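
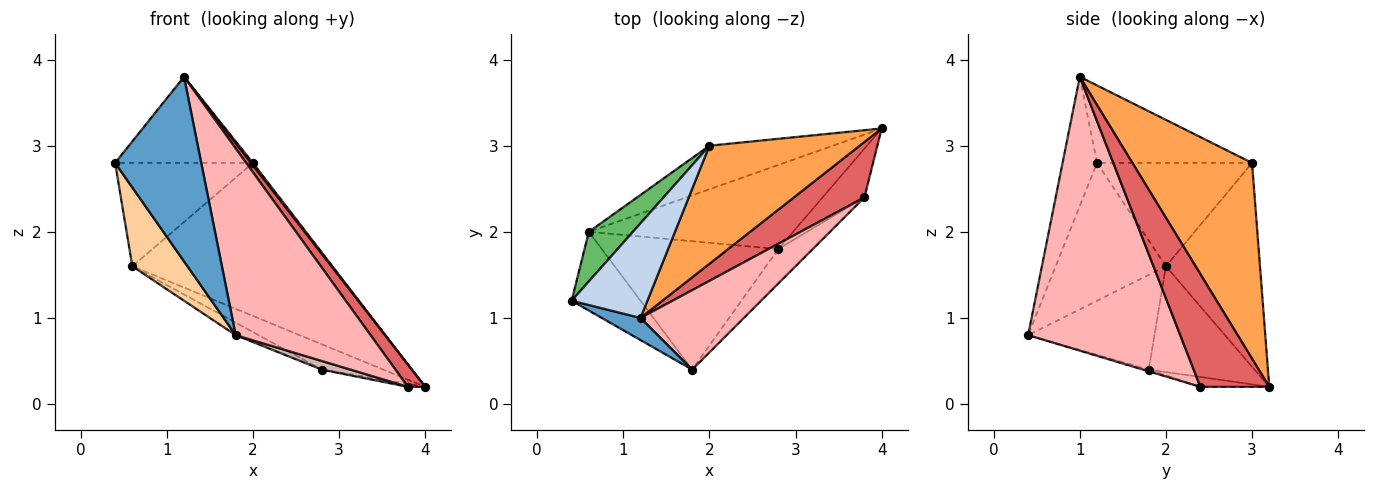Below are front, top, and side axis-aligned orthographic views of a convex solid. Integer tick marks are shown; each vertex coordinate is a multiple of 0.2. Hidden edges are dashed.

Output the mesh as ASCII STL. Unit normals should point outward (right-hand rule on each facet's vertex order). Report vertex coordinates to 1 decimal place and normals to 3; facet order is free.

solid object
 facet normal -0.369 -0.923 0.111
  outer loop
   vertex 1.2 1.0 3.8
   vertex 0.4 1.2 2.8
   vertex 1.8 0.4 0.8
  endloop
 endfacet
 facet normal -0.603 0.536 0.590
  outer loop
   vertex 2.0 3.0 2.8
   vertex 0.4 1.2 2.8
   vertex 1.2 1.0 3.8
  endloop
 endfacet
 facet normal 0.793 -0.013 0.609
  outer loop
   vertex 2.0 3.0 2.8
   vertex 1.2 1.0 3.8
   vertex 4.0 3.2 0.2
  endloop
 endfacet
 facet normal -0.816 -0.408 -0.408
  outer loop
   vertex 0.6 2.0 1.6
   vertex 1.8 0.4 0.8
   vertex 0.4 1.2 2.8
  endloop
 endfacet
 facet normal -0.712 0.633 0.303
  outer loop
   vertex 0.6 2.0 1.6
   vertex 0.4 1.2 2.8
   vertex 2.0 3.0 2.8
  endloop
 endfacet
 facet normal -0.412 0.876 -0.250
  outer loop
   vertex 0.6 2.0 1.6
   vertex 2.0 3.0 2.8
   vertex 4.0 3.2 0.2
  endloop
 endfacet
 facet normal 0.830 -0.207 0.518
  outer loop
   vertex 3.8 2.4 0.2
   vertex 4.0 3.2 0.2
   vertex 1.2 1.0 3.8
  endloop
 endfacet
 facet normal 0.720 -0.639 0.272
  outer loop
   vertex 3.8 2.4 0.2
   vertex 1.2 1.0 3.8
   vertex 1.8 0.4 0.8
  endloop
 endfacet
 facet normal -0.444 0.258 -0.858
  outer loop
   vertex 2.8 1.8 0.4
   vertex 0.6 2.0 1.6
   vertex 4.0 3.2 0.2
  endloop
 endfacet
 facet normal -0.471 0.086 -0.878
  outer loop
   vertex 2.8 1.8 0.4
   vertex 1.8 0.4 0.8
   vertex 0.6 2.0 1.6
  endloop
 endfacet
 facet normal -0.229 0.057 -0.972
  outer loop
   vertex 2.8 1.8 0.4
   vertex 4.0 3.2 0.2
   vertex 3.8 2.4 0.2
  endloop
 endfacet
 facet normal -0.048 -0.242 -0.969
  outer loop
   vertex 2.8 1.8 0.4
   vertex 3.8 2.4 0.2
   vertex 1.8 0.4 0.8
  endloop
 endfacet
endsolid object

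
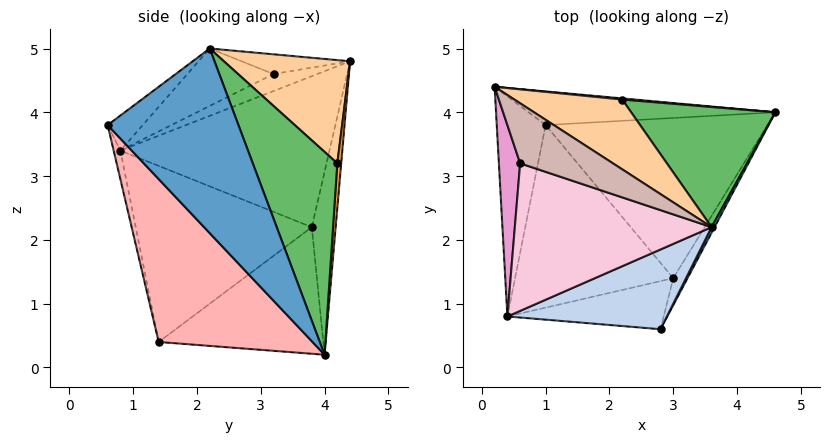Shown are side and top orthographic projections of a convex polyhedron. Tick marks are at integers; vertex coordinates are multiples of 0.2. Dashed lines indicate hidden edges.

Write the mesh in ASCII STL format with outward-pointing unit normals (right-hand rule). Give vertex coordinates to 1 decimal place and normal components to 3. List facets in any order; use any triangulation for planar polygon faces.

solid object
 facet normal 0.890 -0.456 0.014
  outer loop
   vertex 3.6 2.2 5.0
   vertex 2.8 0.6 3.8
   vertex 4.6 4.0 0.2
  endloop
 endfacet
 facet normal -0.182 -0.530 0.828
  outer loop
   vertex 0.4 0.8 3.4
   vertex 2.8 0.6 3.8
   vertex 3.6 2.2 5.0
  endloop
 endfacet
 facet normal 0.128 0.991 0.037
  outer loop
   vertex 2.2 4.2 3.2
   vertex 4.6 4.0 0.2
   vertex 0.2 4.4 4.8
  endloop
 endfacet
 facet normal 0.457 0.750 0.478
  outer loop
   vertex 2.2 4.2 3.2
   vertex 0.2 4.4 4.8
   vertex 3.6 2.2 5.0
  endloop
 endfacet
 facet normal 0.551 0.737 0.391
  outer loop
   vertex 2.2 4.2 3.2
   vertex 3.6 2.2 5.0
   vertex 4.6 4.0 0.2
  endloop
 endfacet
 facet normal -0.208 0.937 -0.280
  outer loop
   vertex 1.0 3.8 2.2
   vertex 0.2 4.4 4.8
   vertex 4.6 4.0 0.2
  endloop
 endfacet
 facet normal -0.949 0.067 -0.307
  outer loop
   vertex 1.0 3.8 2.2
   vertex 0.4 0.8 3.4
   vertex 0.2 4.4 4.8
  endloop
 endfacet
 facet normal 0.847 -0.527 -0.074
  outer loop
   vertex 3.0 1.4 0.4
   vertex 4.6 4.0 0.2
   vertex 2.8 0.6 3.8
  endloop
 endfacet
 facet normal -0.042 -0.972 -0.231
  outer loop
   vertex 3.0 1.4 0.4
   vertex 2.8 0.6 3.8
   vertex 0.4 0.8 3.4
  endloop
 endfacet
 facet normal -0.482 0.232 -0.845
  outer loop
   vertex 3.0 1.4 0.4
   vertex 1.0 3.8 2.2
   vertex 4.6 4.0 0.2
  endloop
 endfacet
 facet normal -0.739 -0.118 -0.664
  outer loop
   vertex 3.0 1.4 0.4
   vertex 0.4 0.8 3.4
   vertex 1.0 3.8 2.2
  endloop
 endfacet
 facet normal -0.202 -0.226 0.953
  outer loop
   vertex 0.6 3.2 4.6
   vertex 3.6 2.2 5.0
   vertex 0.2 4.4 4.8
  endloop
 endfacet
 facet normal -0.592 -0.321 0.740
  outer loop
   vertex 0.6 3.2 4.6
   vertex 0.2 4.4 4.8
   vertex 0.4 0.8 3.4
  endloop
 endfacet
 facet normal -0.255 -0.415 0.873
  outer loop
   vertex 0.6 3.2 4.6
   vertex 0.4 0.8 3.4
   vertex 3.6 2.2 5.0
  endloop
 endfacet
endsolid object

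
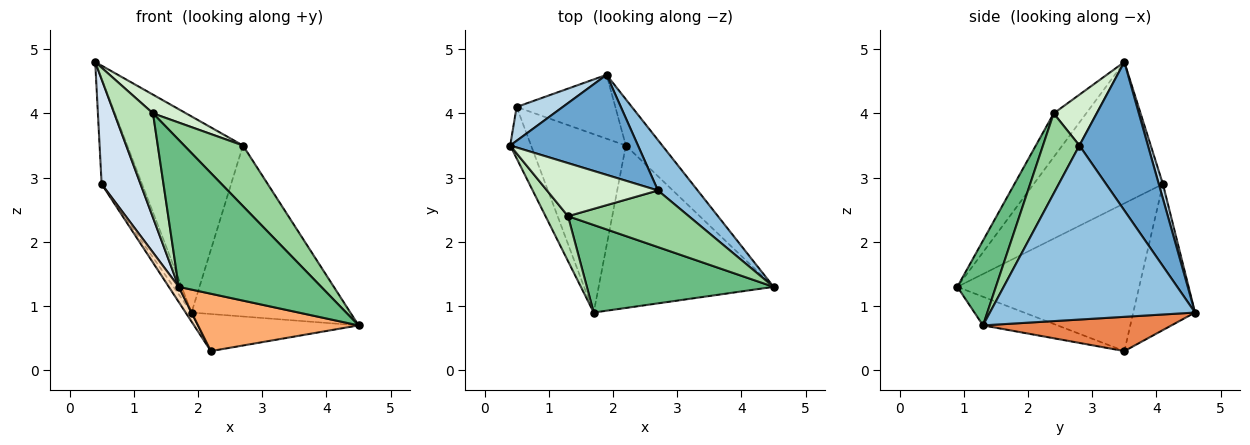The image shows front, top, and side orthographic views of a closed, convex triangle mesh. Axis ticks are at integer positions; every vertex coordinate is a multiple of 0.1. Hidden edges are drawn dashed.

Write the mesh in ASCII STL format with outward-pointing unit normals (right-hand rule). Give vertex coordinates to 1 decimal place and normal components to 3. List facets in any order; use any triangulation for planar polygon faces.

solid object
 facet normal 0.467 0.788 0.402
  outer loop
   vertex 2.7 2.8 3.5
   vertex 1.9 4.6 0.9
   vertex 0.4 3.5 4.8
  endloop
 endfacet
 facet normal 0.778 0.602 0.178
  outer loop
   vertex 2.7 2.8 3.5
   vertex 4.5 1.3 0.7
   vertex 1.9 4.6 0.9
  endloop
 endfacet
 facet normal 0.096 0.948 0.304
  outer loop
   vertex 0.5 4.1 2.9
   vertex 0.4 3.5 4.8
   vertex 1.9 4.6 0.9
  endloop
 endfacet
 facet normal -0.948 -0.286 -0.140
  outer loop
   vertex 0.5 4.1 2.9
   vertex 1.7 0.9 1.3
   vertex 0.4 3.5 4.8
  endloop
 endfacet
 facet normal 0.592 0.504 -0.629
  outer loop
   vertex 2.2 3.5 0.3
   vertex 1.9 4.6 0.9
   vertex 4.5 1.3 0.7
  endloop
 endfacet
 facet normal -0.153 -0.329 -0.932
  outer loop
   vertex 2.2 3.5 0.3
   vertex 4.5 1.3 0.7
   vertex 1.7 0.9 1.3
  endloop
 endfacet
 facet normal -0.826 0.079 -0.558
  outer loop
   vertex 2.2 3.5 0.3
   vertex 0.5 4.1 2.9
   vertex 1.9 4.6 0.9
  endloop
 endfacet
 facet normal -0.841 -0.046 -0.539
  outer loop
   vertex 2.2 3.5 0.3
   vertex 1.7 0.9 1.3
   vertex 0.5 4.1 2.9
  endloop
 endfacet
 facet normal 0.226 -0.837 0.498
  outer loop
   vertex 1.3 2.4 4.0
   vertex 1.7 0.9 1.3
   vertex 4.5 1.3 0.7
  endloop
 endfacet
 facet normal 0.412 -0.666 0.622
  outer loop
   vertex 1.3 2.4 4.0
   vertex 4.5 1.3 0.7
   vertex 2.7 2.8 3.5
  endloop
 endfacet
 facet normal -0.610 -0.727 0.314
  outer loop
   vertex 1.3 2.4 4.0
   vertex 0.4 3.5 4.8
   vertex 1.7 0.9 1.3
  endloop
 endfacet
 facet normal 0.396 -0.305 0.866
  outer loop
   vertex 1.3 2.4 4.0
   vertex 2.7 2.8 3.5
   vertex 0.4 3.5 4.8
  endloop
 endfacet
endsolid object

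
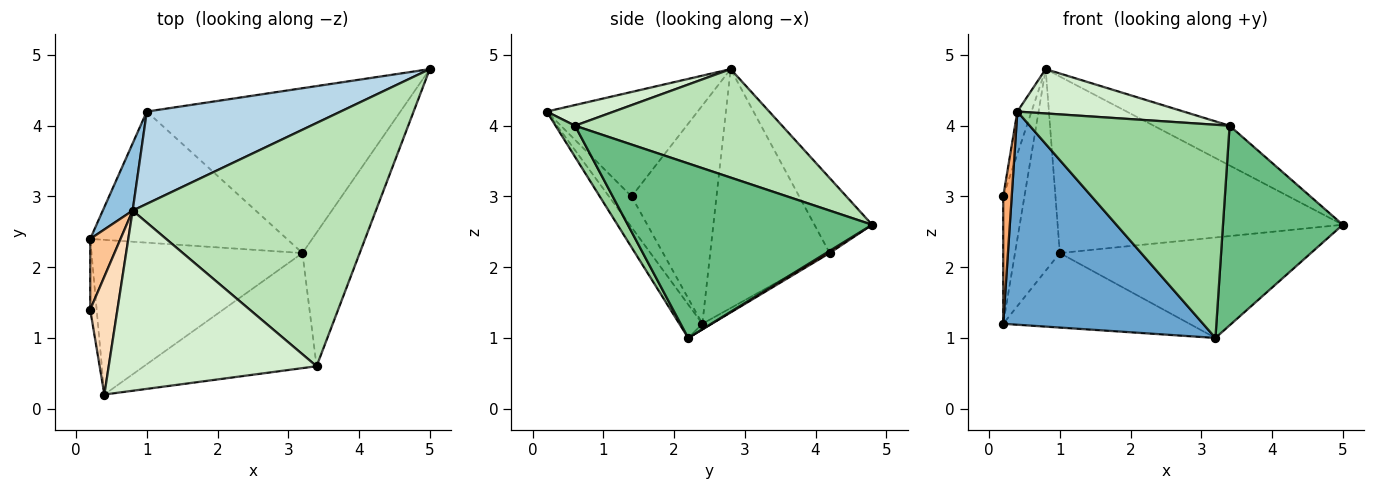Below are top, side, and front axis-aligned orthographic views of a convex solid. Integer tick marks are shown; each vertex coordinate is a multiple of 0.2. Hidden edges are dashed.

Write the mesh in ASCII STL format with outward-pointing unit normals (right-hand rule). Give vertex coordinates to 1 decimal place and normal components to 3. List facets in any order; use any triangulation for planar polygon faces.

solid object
 facet normal -0.093 -0.806 -0.585
  outer loop
   vertex 3.2 2.2 1.0
   vertex 0.4 0.2 4.2
   vertex 0.2 2.4 1.2
  endloop
 endfacet
 facet normal -0.930 0.349 0.116
  outer loop
   vertex 1.0 4.2 2.2
   vertex 0.2 2.4 1.2
   vertex 0.8 2.8 4.8
  endloop
 endfacet
 facet normal -0.176 0.872 0.456
  outer loop
   vertex 1.0 4.2 2.2
   vertex 0.8 2.8 4.8
   vertex 5.0 4.8 2.6
  endloop
 endfacet
 facet normal -0.025 0.494 -0.869
  outer loop
   vertex 1.0 4.2 2.2
   vertex 3.2 2.2 1.0
   vertex 0.2 2.4 1.2
  endloop
 endfacet
 facet normal 0.007 0.520 -0.854
  outer loop
   vertex 1.0 4.2 2.2
   vertex 5.0 4.8 2.6
   vertex 3.2 2.2 1.0
  endloop
 endfacet
 facet normal -0.919 -0.345 -0.191
  outer loop
   vertex 0.2 1.4 3.0
   vertex 0.2 2.4 1.2
   vertex 0.4 0.2 4.2
  endloop
 endfacet
 facet normal -0.961 0.240 0.134
  outer loop
   vertex 0.2 1.4 3.0
   vertex 0.8 2.8 4.8
   vertex 0.2 2.4 1.2
  endloop
 endfacet
 facet normal -0.964 0.090 0.251
  outer loop
   vertex 0.2 1.4 3.0
   vertex 0.4 0.2 4.2
   vertex 0.8 2.8 4.8
  endloop
 endfacet
 facet normal 0.861 -0.422 -0.283
  outer loop
   vertex 3.4 0.6 4.0
   vertex 3.2 2.2 1.0
   vertex 5.0 4.8 2.6
  endloop
 endfacet
 facet normal 0.085 -0.877 -0.473
  outer loop
   vertex 3.4 0.6 4.0
   vertex 0.4 0.2 4.2
   vertex 3.2 2.2 1.0
  endloop
 endfacet
 facet normal 0.403 0.148 0.903
  outer loop
   vertex 3.4 0.6 4.0
   vertex 5.0 4.8 2.6
   vertex 0.8 2.8 4.8
  endloop
 endfacet
 facet normal 0.096 -0.238 0.967
  outer loop
   vertex 3.4 0.6 4.0
   vertex 0.8 2.8 4.8
   vertex 0.4 0.2 4.2
  endloop
 endfacet
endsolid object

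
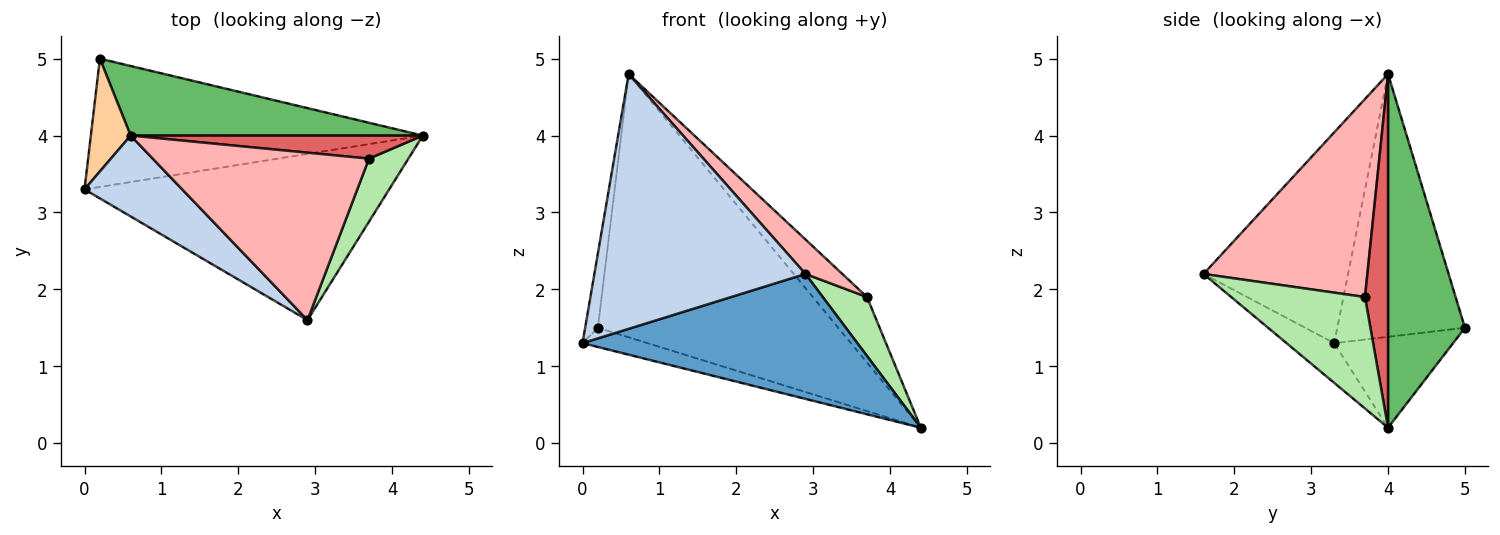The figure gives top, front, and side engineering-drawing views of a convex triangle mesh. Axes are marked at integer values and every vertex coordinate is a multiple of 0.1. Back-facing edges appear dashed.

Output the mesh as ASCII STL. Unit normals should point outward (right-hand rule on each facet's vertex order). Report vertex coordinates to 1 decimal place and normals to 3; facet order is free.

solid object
 facet normal -0.104 -0.598 -0.795
  outer loop
   vertex 2.9 1.6 2.2
   vertex 0.0 3.3 1.3
   vertex 4.4 4.0 0.2
  endloop
 endfacet
 facet normal -0.547 -0.798 0.253
  outer loop
   vertex 0.6 4.0 4.8
   vertex 0.0 3.3 1.3
   vertex 2.9 1.6 2.2
  endloop
 endfacet
 facet normal -0.261 0.143 -0.955
  outer loop
   vertex 0.2 5.0 1.5
   vertex 4.4 4.0 0.2
   vertex 0.0 3.3 1.3
  endloop
 endfacet
 facet normal -0.984 0.098 0.149
  outer loop
   vertex 0.2 5.0 1.5
   vertex 0.0 3.3 1.3
   vertex 0.6 4.0 4.8
  endloop
 endfacet
 facet normal 0.295 0.924 0.244
  outer loop
   vertex 0.2 5.0 1.5
   vertex 0.6 4.0 4.8
   vertex 4.4 4.0 0.2
  endloop
 endfacet
 facet normal 0.900 -0.297 0.318
  outer loop
   vertex 3.7 3.7 1.9
   vertex 2.9 1.6 2.2
   vertex 4.4 4.0 0.2
  endloop
 endfacet
 facet normal 0.373 0.875 0.308
  outer loop
   vertex 3.7 3.7 1.9
   vertex 4.4 4.0 0.2
   vertex 0.6 4.0 4.8
  endloop
 endfacet
 facet normal 0.668 -0.150 0.729
  outer loop
   vertex 3.7 3.7 1.9
   vertex 0.6 4.0 4.8
   vertex 2.9 1.6 2.2
  endloop
 endfacet
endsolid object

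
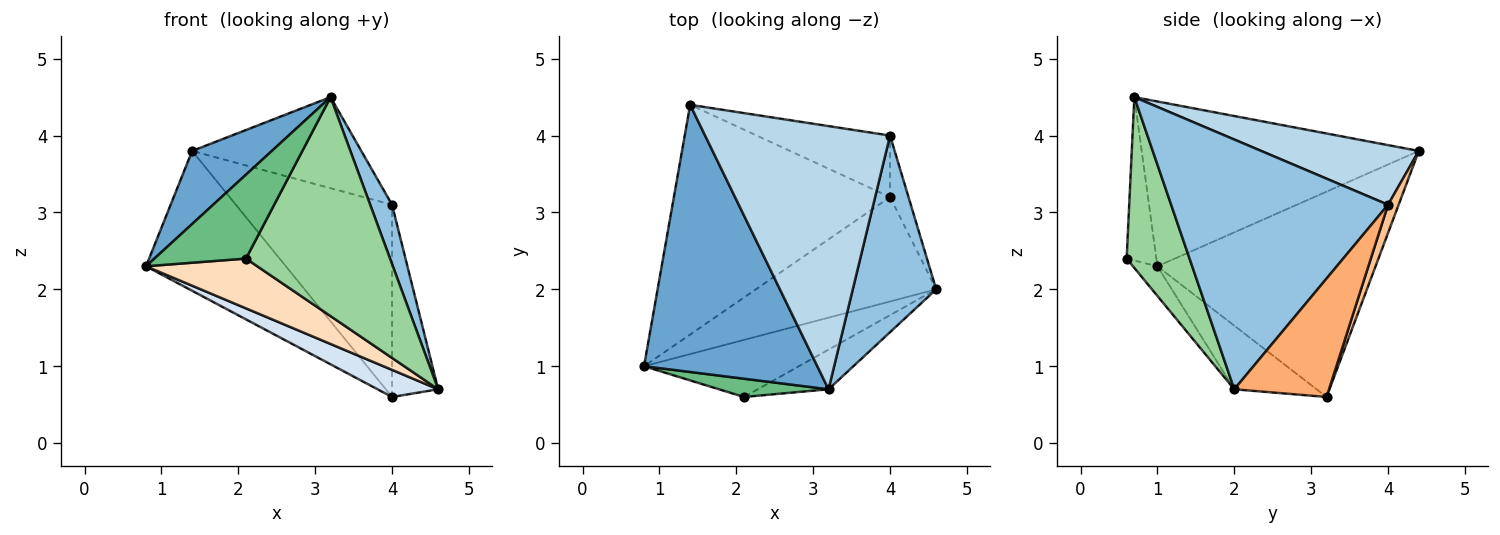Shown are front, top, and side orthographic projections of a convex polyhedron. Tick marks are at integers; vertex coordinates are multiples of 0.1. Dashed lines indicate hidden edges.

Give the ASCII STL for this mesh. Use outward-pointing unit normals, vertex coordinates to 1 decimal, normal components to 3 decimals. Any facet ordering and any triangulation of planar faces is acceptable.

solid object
 facet normal -0.676 -0.194 0.711
  outer loop
   vertex 3.2 0.7 4.5
   vertex 1.4 4.4 3.8
   vertex 0.8 1.0 2.3
  endloop
 endfacet
 facet normal 0.944 -0.095 0.315
  outer loop
   vertex 4.0 4.0 3.1
   vertex 3.2 0.7 4.5
   vertex 4.6 2.0 0.7
  endloop
 endfacet
 facet normal 0.292 0.313 0.904
  outer loop
   vertex 4.0 4.0 3.1
   vertex 1.4 4.4 3.8
   vertex 3.2 0.7 4.5
  endloop
 endfacet
 facet normal -0.323 -0.238 -0.916
  outer loop
   vertex 4.0 3.2 0.6
   vertex 4.6 2.0 0.7
   vertex 0.8 1.0 2.3
  endloop
 endfacet
 facet normal -0.630 0.404 -0.663
  outer loop
   vertex 4.0 3.2 0.6
   vertex 0.8 1.0 2.3
   vertex 1.4 4.4 3.8
  endloop
 endfacet
 facet normal 0.890 0.434 -0.139
  outer loop
   vertex 4.0 3.2 0.6
   vertex 4.0 4.0 3.1
   vertex 4.6 2.0 0.7
  endloop
 endfacet
 facet normal 0.064 0.950 -0.304
  outer loop
   vertex 4.0 3.2 0.6
   vertex 1.4 4.4 3.8
   vertex 4.0 4.0 3.1
  endloop
 endfacet
 facet normal -0.143 -0.651 -0.746
  outer loop
   vertex 2.1 0.6 2.4
   vertex 0.8 1.0 2.3
   vertex 4.6 2.0 0.7
  endloop
 endfacet
 facet normal -0.302 -0.931 0.203
  outer loop
   vertex 2.1 0.6 2.4
   vertex 3.2 0.7 4.5
   vertex 0.8 1.0 2.3
  endloop
 endfacet
 facet normal 0.395 -0.904 -0.164
  outer loop
   vertex 2.1 0.6 2.4
   vertex 4.6 2.0 0.7
   vertex 3.2 0.7 4.5
  endloop
 endfacet
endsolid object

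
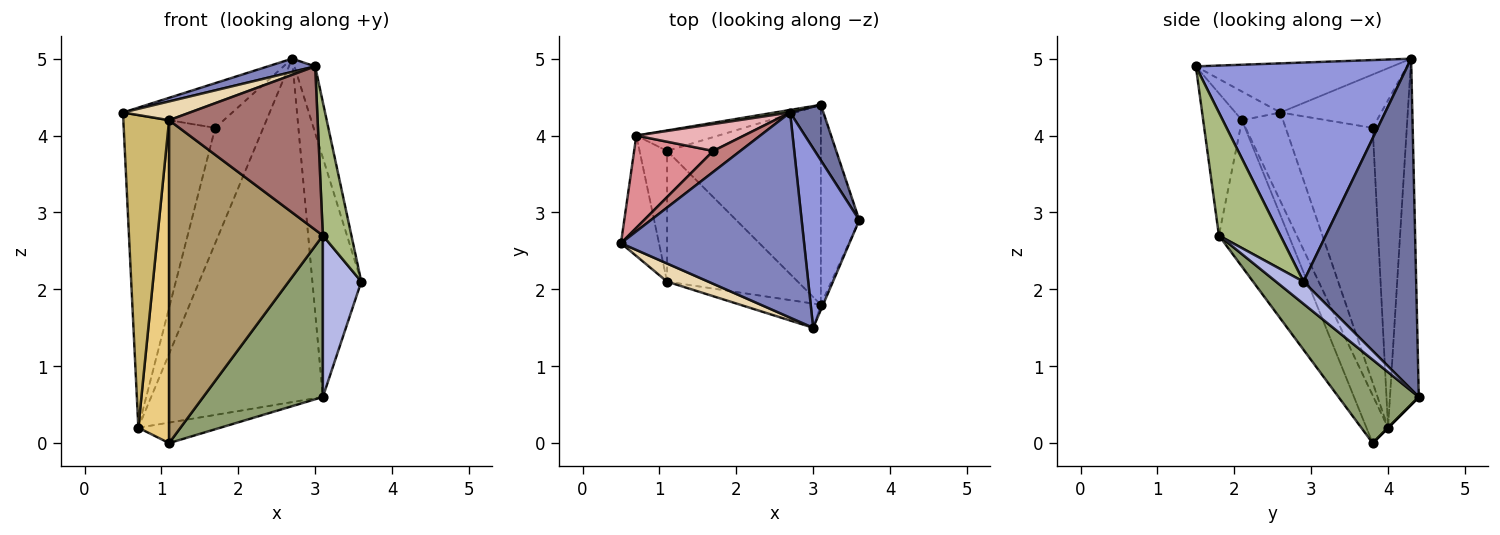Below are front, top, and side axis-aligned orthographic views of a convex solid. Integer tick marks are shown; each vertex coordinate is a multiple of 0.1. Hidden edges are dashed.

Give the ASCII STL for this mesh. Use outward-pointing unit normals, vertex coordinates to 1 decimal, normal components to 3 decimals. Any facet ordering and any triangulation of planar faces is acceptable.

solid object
 facet normal 0.913 0.397 0.092
  outer loop
   vertex 2.7 4.3 5.0
   vertex 3.6 2.9 2.1
   vertex 3.1 4.4 0.6
  endloop
 endfacet
 facet normal -0.259 -0.062 0.964
  outer loop
   vertex 3.0 1.5 4.9
   vertex 2.7 4.3 5.0
   vertex 0.5 2.6 4.3
  endloop
 endfacet
 facet normal 0.963 0.094 0.253
  outer loop
   vertex 3.0 1.5 4.9
   vertex 3.6 2.9 2.1
   vertex 2.7 4.3 5.0
  endloop
 endfacet
 facet normal 0.409 -0.573 -0.710
  outer loop
   vertex 3.1 1.8 2.7
   vertex 3.1 4.4 0.6
   vertex 3.6 2.9 2.1
  endloop
 endfacet
 facet normal 0.389 -0.579 -0.717
  outer loop
   vertex 3.1 1.8 2.7
   vertex 1.1 3.8 0.0
   vertex 3.1 4.4 0.6
  endloop
 endfacet
 facet normal 0.907 -0.421 -0.016
  outer loop
   vertex 3.1 1.8 2.7
   vertex 3.6 2.9 2.1
   vertex 3.0 1.5 4.9
  endloop
 endfacet
 facet normal -0.166 0.986 0.007
  outer loop
   vertex 0.7 4.0 0.2
   vertex 2.7 4.3 5.0
   vertex 3.1 4.4 0.6
  endloop
 endfacet
 facet normal 0.000 0.707 -0.707
  outer loop
   vertex 0.7 4.0 0.2
   vertex 3.1 4.4 0.6
   vertex 1.1 3.8 0.0
  endloop
 endfacet
 facet normal -0.388 -0.854 -0.346
  outer loop
   vertex 1.1 2.1 4.2
   vertex 1.1 3.8 0.0
   vertex 3.1 1.8 2.7
  endloop
 endfacet
 facet normal -0.642 -0.715 -0.276
  outer loop
   vertex 1.1 2.1 4.2
   vertex 0.5 2.6 4.3
   vertex 0.7 4.0 0.2
  endloop
 endfacet
 facet normal -0.546 -0.777 -0.314
  outer loop
   vertex 1.1 2.1 4.2
   vertex 0.7 4.0 0.2
   vertex 1.1 3.8 0.0
  endloop
 endfacet
 facet normal -0.435 -0.647 0.626
  outer loop
   vertex 1.1 2.1 4.2
   vertex 3.0 1.5 4.9
   vertex 0.5 2.6 4.3
  endloop
 endfacet
 facet normal -0.250 -0.958 -0.142
  outer loop
   vertex 1.1 2.1 4.2
   vertex 3.1 1.8 2.7
   vertex 3.0 1.5 4.9
  endloop
 endfacet
 facet normal -0.641 0.695 0.326
  outer loop
   vertex 1.7 3.8 4.1
   vertex 0.5 2.6 4.3
   vertex 2.7 4.3 5.0
  endloop
 endfacet
 facet normal -0.674 0.709 0.209
  outer loop
   vertex 1.7 3.8 4.1
   vertex 0.7 4.0 0.2
   vertex 0.5 2.6 4.3
  endloop
 endfacet
 facet normal -0.569 0.801 0.187
  outer loop
   vertex 1.7 3.8 4.1
   vertex 2.7 4.3 5.0
   vertex 0.7 4.0 0.2
  endloop
 endfacet
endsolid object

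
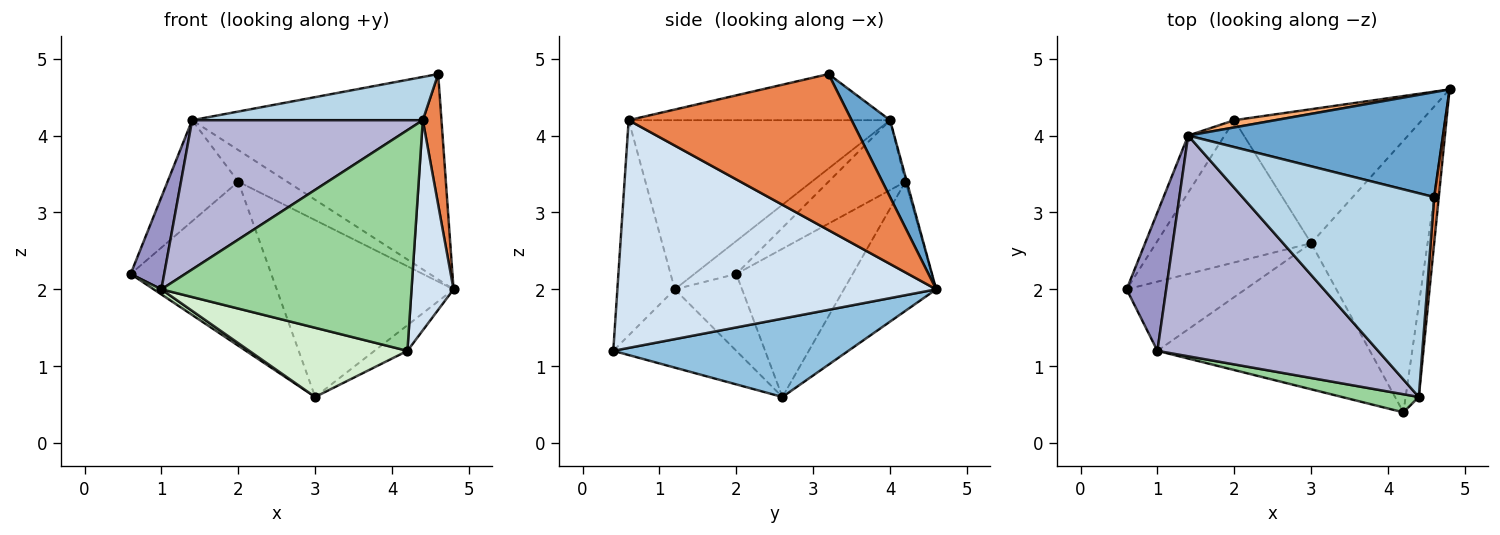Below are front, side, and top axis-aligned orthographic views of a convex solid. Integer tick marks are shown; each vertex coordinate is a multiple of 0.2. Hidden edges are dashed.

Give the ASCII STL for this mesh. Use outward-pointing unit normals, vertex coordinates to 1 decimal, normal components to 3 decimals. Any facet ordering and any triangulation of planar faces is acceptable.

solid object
 facet normal 0.136 0.882 0.451
  outer loop
   vertex 1.4 4.0 4.2
   vertex 4.6 3.2 4.8
   vertex 4.8 4.6 2.0
  endloop
 endfacet
 facet normal 0.557 0.078 -0.827
  outer loop
   vertex 3.0 2.6 0.6
   vertex 4.8 4.6 2.0
   vertex 4.2 0.4 1.2
  endloop
 endfacet
 facet normal -0.229 -0.202 0.952
  outer loop
   vertex 4.4 0.6 4.2
   vertex 4.6 3.2 4.8
   vertex 1.4 4.0 4.2
  endloop
 endfacet
 facet normal 0.990 -0.130 -0.057
  outer loop
   vertex 4.4 0.6 4.2
   vertex 4.2 0.4 1.2
   vertex 4.8 4.6 2.0
  endloop
 endfacet
 facet normal 0.996 -0.083 0.029
  outer loop
   vertex 4.4 0.6 4.2
   vertex 4.8 4.6 2.0
   vertex 4.6 3.2 4.8
  endloop
 endfacet
 facet normal -0.028 0.974 0.223
  outer loop
   vertex 2.0 4.2 3.4
   vertex 1.4 4.0 4.2
   vertex 4.8 4.6 2.0
  endloop
 endfacet
 facet normal -0.384 0.736 -0.558
  outer loop
   vertex 2.0 4.2 3.4
   vertex 4.8 4.6 2.0
   vertex 3.0 2.6 0.6
  endloop
 endfacet
 facet normal -0.687 0.632 -0.357
  outer loop
   vertex 2.0 4.2 3.4
   vertex 0.6 2.0 2.2
   vertex 1.4 4.0 4.2
  endloop
 endfacet
 facet normal -0.530 0.640 -0.555
  outer loop
   vertex 2.0 4.2 3.4
   vertex 3.0 2.6 0.6
   vertex 0.6 2.0 2.2
  endloop
 endfacet
 facet normal -0.223 -0.972 0.080
  outer loop
   vertex 1.0 1.2 2.0
   vertex 4.2 0.4 1.2
   vertex 4.4 0.6 4.2
  endloop
 endfacet
 facet normal -0.543 -0.062 -0.838
  outer loop
   vertex 1.0 1.2 2.0
   vertex 0.6 2.0 2.2
   vertex 3.0 2.6 0.6
  endloop
 endfacet
 facet normal -0.316 -0.406 -0.857
  outer loop
   vertex 1.0 1.2 2.0
   vertex 3.0 2.6 0.6
   vertex 4.2 0.4 1.2
  endloop
 endfacet
 facet normal -0.570 -0.456 0.684
  outer loop
   vertex 1.0 1.2 2.0
   vertex 1.4 4.0 4.2
   vertex 0.6 2.0 2.2
  endloop
 endfacet
 facet normal -0.536 -0.473 0.699
  outer loop
   vertex 1.0 1.2 2.0
   vertex 4.4 0.6 4.2
   vertex 1.4 4.0 4.2
  endloop
 endfacet
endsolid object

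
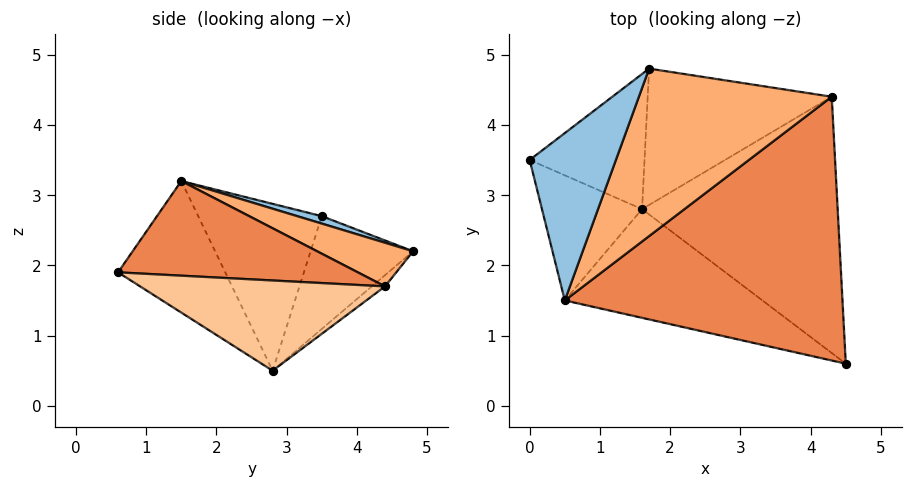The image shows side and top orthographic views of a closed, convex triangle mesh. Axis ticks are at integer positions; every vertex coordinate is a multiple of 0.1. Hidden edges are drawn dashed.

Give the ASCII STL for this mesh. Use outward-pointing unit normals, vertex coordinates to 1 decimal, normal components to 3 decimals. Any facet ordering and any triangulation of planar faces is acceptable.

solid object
 facet normal -0.590 0.540 -0.601
  outer loop
   vertex 1.6 2.8 0.5
   vertex 0.0 3.5 2.7
   vertex 1.7 4.8 2.2
  endloop
 endfacet
 facet normal 0.083 0.261 0.962
  outer loop
   vertex 0.5 1.5 3.2
   vertex 1.7 4.8 2.2
   vertex 0.0 3.5 2.7
  endloop
 endfacet
 facet normal -0.811 -0.324 -0.487
  outer loop
   vertex 0.5 1.5 3.2
   vertex 0.0 3.5 2.7
   vertex 1.6 2.8 0.5
  endloop
 endfacet
 facet normal -0.344 -0.783 -0.517
  outer loop
   vertex 0.5 1.5 3.2
   vertex 1.6 2.8 0.5
   vertex 4.5 0.6 1.9
  endloop
 endfacet
 facet normal 0.322 0.067 0.944
  outer loop
   vertex 4.3 4.4 1.7
   vertex 0.5 1.5 3.2
   vertex 4.5 0.6 1.9
  endloop
 endfacet
 facet normal 0.216 0.210 0.953
  outer loop
   vertex 4.3 4.4 1.7
   vertex 1.7 4.8 2.2
   vertex 0.5 1.5 3.2
  endloop
 endfacet
 facet normal 0.419 -0.026 -0.908
  outer loop
   vertex 4.3 4.4 1.7
   vertex 4.5 0.6 1.9
   vertex 1.6 2.8 0.5
  endloop
 endfacet
 facet normal -0.046 0.648 -0.760
  outer loop
   vertex 4.3 4.4 1.7
   vertex 1.6 2.8 0.5
   vertex 1.7 4.8 2.2
  endloop
 endfacet
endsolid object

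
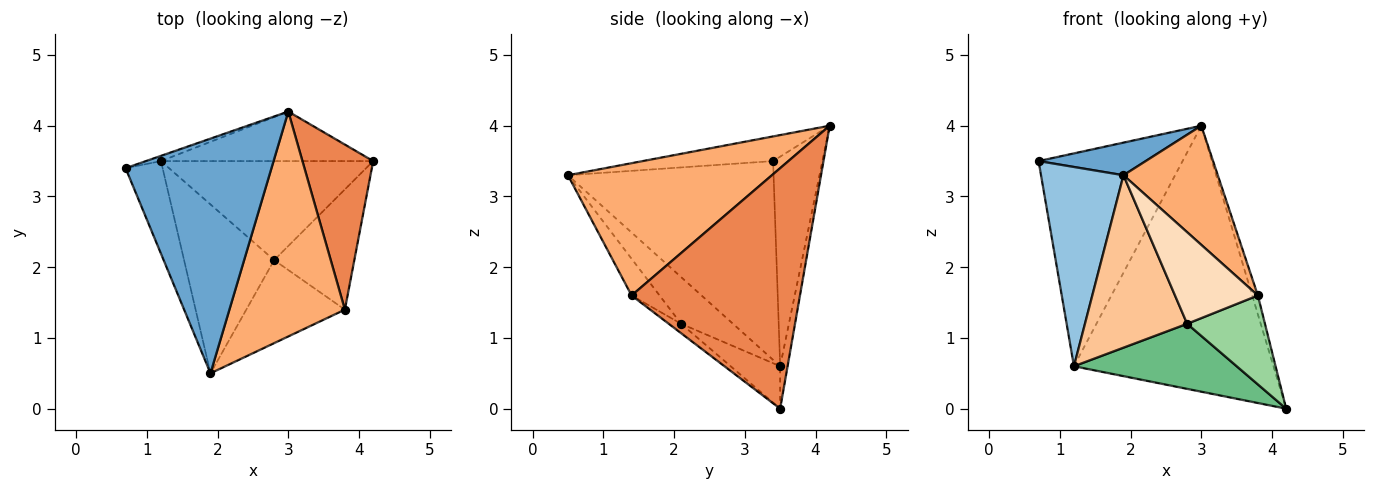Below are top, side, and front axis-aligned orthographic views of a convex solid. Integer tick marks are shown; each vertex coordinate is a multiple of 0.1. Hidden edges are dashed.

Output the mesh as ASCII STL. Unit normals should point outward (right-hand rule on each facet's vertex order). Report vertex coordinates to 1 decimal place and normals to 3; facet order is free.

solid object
 facet normal -0.165 -0.136 0.977
  outer loop
   vertex 3.0 4.2 4.0
   vertex 0.7 3.4 3.5
   vertex 1.9 0.5 3.3
  endloop
 endfacet
 facet normal -0.915 -0.367 -0.170
  outer loop
   vertex 1.2 3.5 0.6
   vertex 1.9 0.5 3.3
   vertex 0.7 3.4 3.5
  endloop
 endfacet
 facet normal -0.324 0.946 -0.023
  outer loop
   vertex 1.2 3.5 0.6
   vertex 0.7 3.4 3.5
   vertex 3.0 4.2 4.0
  endloop
 endfacet
 facet normal -0.037 0.982 -0.183
  outer loop
   vertex 1.2 3.5 0.6
   vertex 3.0 4.2 4.0
   vertex 4.2 3.5 0.0
  endloop
 endfacet
 facet normal 0.959 0.032 0.282
  outer loop
   vertex 3.8 1.4 1.6
   vertex 4.2 3.5 0.0
   vertex 3.0 4.2 4.0
  endloop
 endfacet
 facet normal 0.711 -0.329 0.621
  outer loop
   vertex 3.8 1.4 1.6
   vertex 3.0 4.2 4.0
   vertex 1.9 0.5 3.3
  endloop
 endfacet
 facet normal -0.341 -0.672 -0.658
  outer loop
   vertex 2.8 2.1 1.2
   vertex 1.9 0.5 3.3
   vertex 1.2 3.5 0.6
  endloop
 endfacet
 facet normal -0.243 -0.719 -0.652
  outer loop
   vertex 2.8 2.1 1.2
   vertex 3.8 1.4 1.6
   vertex 1.9 0.5 3.3
  endloop
 endfacet
 facet normal -0.165 -0.542 -0.824
  outer loop
   vertex 2.8 2.1 1.2
   vertex 1.2 3.5 0.6
   vertex 4.2 3.5 0.0
  endloop
 endfacet
 facet normal -0.094 -0.592 -0.800
  outer loop
   vertex 2.8 2.1 1.2
   vertex 4.2 3.5 0.0
   vertex 3.8 1.4 1.6
  endloop
 endfacet
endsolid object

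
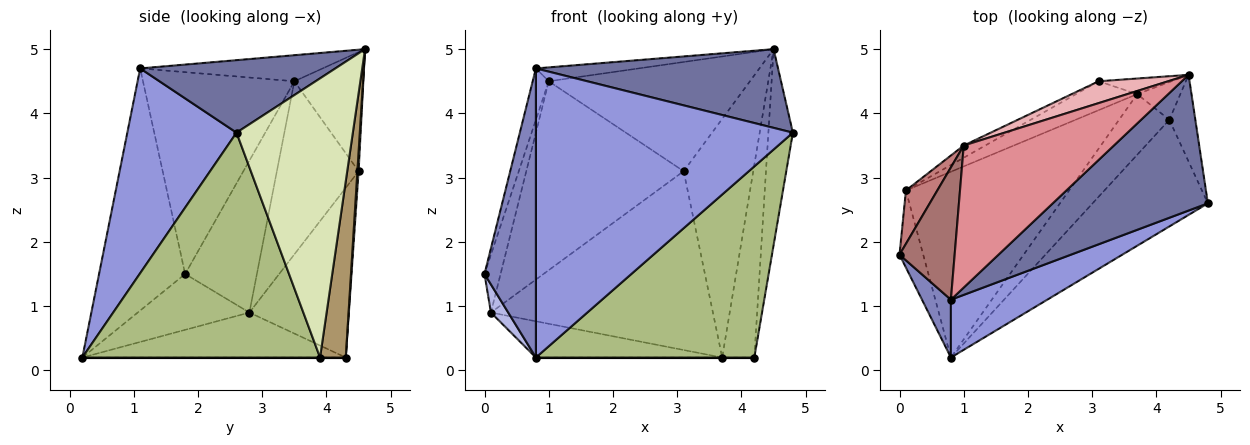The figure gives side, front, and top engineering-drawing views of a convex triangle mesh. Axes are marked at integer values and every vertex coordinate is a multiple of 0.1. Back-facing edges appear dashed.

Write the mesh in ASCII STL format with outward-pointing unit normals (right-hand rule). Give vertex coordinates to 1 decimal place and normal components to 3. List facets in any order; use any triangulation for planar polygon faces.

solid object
 facet normal 0.375 -0.465 0.802
  outer loop
   vertex 0.8 1.1 4.7
   vertex 4.8 2.6 3.7
   vertex 4.5 4.6 5.0
  endloop
 endfacet
 facet normal -0.854 -0.510 0.102
  outer loop
   vertex 0.8 0.2 0.2
   vertex 0.8 1.1 4.7
   vertex 0.0 1.8 1.5
  endloop
 endfacet
 facet normal 0.385 -0.905 0.181
  outer loop
   vertex 0.8 0.2 0.2
   vertex 4.8 2.6 3.7
   vertex 0.8 1.1 4.7
  endloop
 endfacet
 facet normal -0.911 -0.141 -0.387
  outer loop
   vertex 0.1 2.8 0.9
   vertex 0.8 0.2 0.2
   vertex 0.0 1.8 1.5
  endloop
 endfacet
 facet normal -0.261 0.185 -0.947
  outer loop
   vertex 0.1 2.8 0.9
   vertex 3.7 4.3 0.2
   vertex 0.8 0.2 0.2
  endloop
 endfacet
 facet normal 0.689 -0.633 -0.353
  outer loop
   vertex 4.2 3.9 0.2
   vertex 4.8 2.6 3.7
   vertex 0.8 0.2 0.2
  endloop
 endfacet
 facet normal 0.000 0.000 -1.000
  outer loop
   vertex 4.2 3.9 0.2
   vertex 0.8 0.2 0.2
   vertex 3.7 4.3 0.2
  endloop
 endfacet
 facet normal 0.974 0.205 -0.091
  outer loop
   vertex 4.2 3.9 0.2
   vertex 4.5 4.6 5.0
   vertex 4.8 2.6 3.7
  endloop
 endfacet
 facet normal 0.618 0.772 -0.151
  outer loop
   vertex 4.2 3.9 0.2
   vertex 3.7 4.3 0.2
   vertex 4.5 4.6 5.0
  endloop
 endfacet
 facet normal 0.017 0.998 -0.065
  outer loop
   vertex 3.1 4.5 3.1
   vertex 4.5 4.6 5.0
   vertex 3.7 4.3 0.2
  endloop
 endfacet
 facet normal -0.405 0.903 -0.146
  outer loop
   vertex 3.1 4.5 3.1
   vertex 3.7 4.3 0.2
   vertex 0.1 2.8 0.9
  endloop
 endfacet
 facet normal -0.460 0.886 -0.057
  outer loop
   vertex 1.0 3.5 4.5
   vertex 3.1 4.5 3.1
   vertex 0.1 2.8 0.9
  endloop
 endfacet
 facet normal -0.960 0.102 0.262
  outer loop
   vertex 1.0 3.5 4.5
   vertex 0.0 1.8 1.5
   vertex 0.8 1.1 4.7
  endloop
 endfacet
 facet normal -0.957 0.214 0.198
  outer loop
   vertex 1.0 3.5 4.5
   vertex 0.1 2.8 0.9
   vertex 0.0 1.8 1.5
  endloop
 endfacet
 facet normal -0.170 0.096 0.981
  outer loop
   vertex 1.0 3.5 4.5
   vertex 0.8 1.1 4.7
   vertex 4.5 4.6 5.0
  endloop
 endfacet
 facet normal -0.319 0.929 0.186
  outer loop
   vertex 1.0 3.5 4.5
   vertex 4.5 4.6 5.0
   vertex 3.1 4.5 3.1
  endloop
 endfacet
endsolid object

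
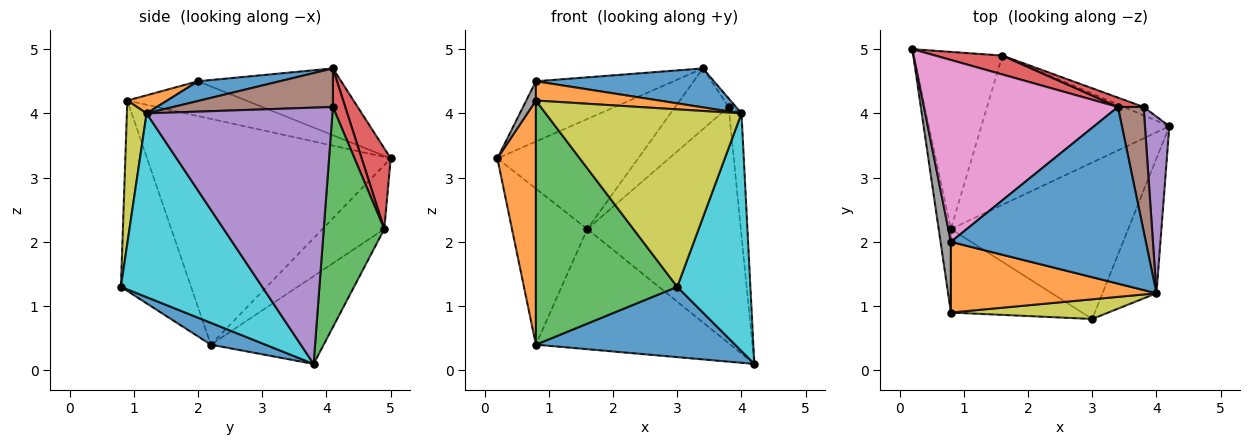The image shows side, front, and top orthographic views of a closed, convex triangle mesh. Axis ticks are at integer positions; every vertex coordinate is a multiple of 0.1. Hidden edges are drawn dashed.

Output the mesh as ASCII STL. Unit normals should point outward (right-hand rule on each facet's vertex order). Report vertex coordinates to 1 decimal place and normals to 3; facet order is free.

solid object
 facet normal 0.112 -0.407 -0.906
  outer loop
   vertex 0.8 2.2 0.4
   vertex 4.2 3.8 0.1
   vertex 3.0 0.8 1.3
  endloop
 endfacet
 facet normal -0.986 -0.156 -0.053
  outer loop
   vertex 0.8 2.2 0.4
   vertex 0.8 0.9 4.2
   vertex 0.2 5.0 3.3
  endloop
 endfacet
 facet normal -0.425 -0.856 -0.293
  outer loop
   vertex 0.8 2.2 0.4
   vertex 3.0 0.8 1.3
   vertex 0.8 0.9 4.2
  endloop
 endfacet
 facet normal 0.199 0.966 0.166
  outer loop
   vertex 1.6 4.9 2.2
   vertex 0.2 5.0 3.3
   vertex 3.4 4.1 4.7
  endloop
 endfacet
 facet normal -0.477 0.581 -0.660
  outer loop
   vertex 1.6 4.9 2.2
   vertex 0.8 2.2 0.4
   vertex 0.2 5.0 3.3
  endloop
 endfacet
 facet normal -0.342 0.589 -0.732
  outer loop
   vertex 1.6 4.9 2.2
   vertex 4.2 3.8 0.1
   vertex 0.8 2.2 0.4
  endloop
 endfacet
 facet normal -0.311 0.299 0.902
  outer loop
   vertex 0.8 2.0 4.5
   vertex 3.4 4.1 4.7
   vertex 0.2 5.0 3.3
  endloop
 endfacet
 facet normal -0.956 -0.077 0.284
  outer loop
   vertex 0.8 2.0 4.5
   vertex 0.2 5.0 3.3
   vertex 0.8 0.9 4.2
  endloop
 endfacet
 facet normal 0.100 -0.989 0.110
  outer loop
   vertex 4.0 1.2 4.0
   vertex 0.8 0.9 4.2
   vertex 3.0 0.8 1.3
  endloop
 endfacet
 facet normal 0.859 -0.445 -0.252
  outer loop
   vertex 4.0 1.2 4.0
   vertex 3.0 0.8 1.3
   vertex 4.2 3.8 0.1
  endloop
 endfacet
 facet normal 0.098 -0.214 0.972
  outer loop
   vertex 4.0 1.2 4.0
   vertex 3.4 4.1 4.7
   vertex 0.8 2.0 4.5
  endloop
 endfacet
 facet normal 0.085 -0.262 0.961
  outer loop
   vertex 4.0 1.2 4.0
   vertex 0.8 2.0 4.5
   vertex 0.8 0.9 4.2
  endloop
 endfacet
 facet normal 0.367 0.930 -0.033
  outer loop
   vertex 3.8 4.1 4.1
   vertex 4.2 3.8 0.1
   vertex 1.6 4.9 2.2
  endloop
 endfacet
 facet normal 0.222 0.964 0.148
  outer loop
   vertex 3.8 4.1 4.1
   vertex 1.6 4.9 2.2
   vertex 3.4 4.1 4.7
  endloop
 endfacet
 facet normal 0.993 0.065 0.094
  outer loop
   vertex 3.8 4.1 4.1
   vertex 4.0 1.2 4.0
   vertex 4.2 3.8 0.1
  endloop
 endfacet
 facet normal 0.831 0.038 0.554
  outer loop
   vertex 3.8 4.1 4.1
   vertex 3.4 4.1 4.7
   vertex 4.0 1.2 4.0
  endloop
 endfacet
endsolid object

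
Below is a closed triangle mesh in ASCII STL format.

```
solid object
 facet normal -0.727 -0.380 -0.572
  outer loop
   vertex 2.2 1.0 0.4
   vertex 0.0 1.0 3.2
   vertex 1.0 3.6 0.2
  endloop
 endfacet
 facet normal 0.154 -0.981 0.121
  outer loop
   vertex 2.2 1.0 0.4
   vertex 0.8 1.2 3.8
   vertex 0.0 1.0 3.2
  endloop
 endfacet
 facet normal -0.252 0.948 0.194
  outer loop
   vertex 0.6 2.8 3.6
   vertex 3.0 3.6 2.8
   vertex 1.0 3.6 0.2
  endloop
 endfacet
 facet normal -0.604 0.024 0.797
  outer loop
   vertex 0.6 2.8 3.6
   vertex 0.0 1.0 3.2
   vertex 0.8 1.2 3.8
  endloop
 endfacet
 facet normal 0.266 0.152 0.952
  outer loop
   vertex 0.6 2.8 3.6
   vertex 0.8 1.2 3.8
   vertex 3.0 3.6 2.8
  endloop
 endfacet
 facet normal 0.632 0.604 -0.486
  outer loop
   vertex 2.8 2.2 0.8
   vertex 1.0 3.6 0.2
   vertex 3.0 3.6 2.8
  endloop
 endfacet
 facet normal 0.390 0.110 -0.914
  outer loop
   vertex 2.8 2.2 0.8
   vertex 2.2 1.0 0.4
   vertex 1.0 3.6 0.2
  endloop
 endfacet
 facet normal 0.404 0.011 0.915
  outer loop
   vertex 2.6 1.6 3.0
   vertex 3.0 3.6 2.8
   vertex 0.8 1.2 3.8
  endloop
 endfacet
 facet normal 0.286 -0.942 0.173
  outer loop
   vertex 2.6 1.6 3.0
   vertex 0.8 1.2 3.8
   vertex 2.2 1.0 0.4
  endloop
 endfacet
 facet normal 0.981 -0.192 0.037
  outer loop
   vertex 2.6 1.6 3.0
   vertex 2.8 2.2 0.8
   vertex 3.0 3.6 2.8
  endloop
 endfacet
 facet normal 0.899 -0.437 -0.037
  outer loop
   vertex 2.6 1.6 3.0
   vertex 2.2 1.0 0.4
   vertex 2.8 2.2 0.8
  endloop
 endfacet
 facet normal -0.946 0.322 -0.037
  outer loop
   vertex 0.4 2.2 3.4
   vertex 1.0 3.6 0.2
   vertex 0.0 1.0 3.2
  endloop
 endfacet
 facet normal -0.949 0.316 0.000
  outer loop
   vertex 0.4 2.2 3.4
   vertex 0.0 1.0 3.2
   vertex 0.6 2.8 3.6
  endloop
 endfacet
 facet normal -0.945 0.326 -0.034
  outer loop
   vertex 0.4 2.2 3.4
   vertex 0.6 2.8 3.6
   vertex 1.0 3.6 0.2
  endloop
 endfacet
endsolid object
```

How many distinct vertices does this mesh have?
9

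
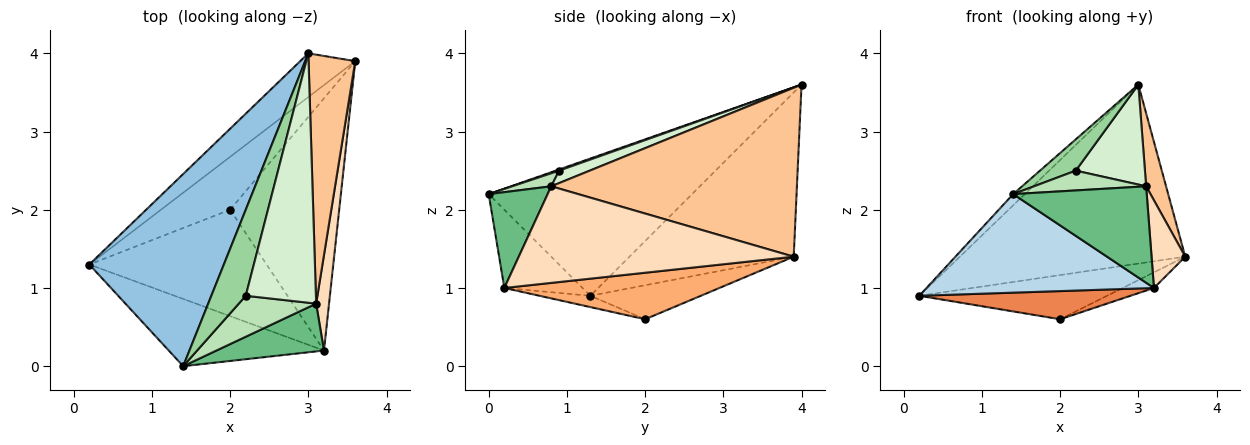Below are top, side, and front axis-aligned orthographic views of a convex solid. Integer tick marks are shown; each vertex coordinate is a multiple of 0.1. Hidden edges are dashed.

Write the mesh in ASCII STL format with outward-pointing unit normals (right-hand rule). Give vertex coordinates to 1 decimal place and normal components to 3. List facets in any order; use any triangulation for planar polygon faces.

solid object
 facet normal -0.578 0.793 -0.194
  outer loop
   vertex 3.0 4.0 3.6
   vertex 3.6 3.9 1.4
   vertex 0.2 1.3 0.9
  endloop
 endfacet
 facet normal -0.714 0.041 0.699
  outer loop
   vertex 3.0 4.0 3.6
   vertex 0.2 1.3 0.9
   vertex 1.4 0.0 2.2
  endloop
 endfacet
 facet normal -0.273 -0.795 -0.542
  outer loop
   vertex 3.2 0.2 1.0
   vertex 1.4 0.0 2.2
   vertex 0.2 1.3 0.9
  endloop
 endfacet
 facet normal -0.353 0.600 -0.718
  outer loop
   vertex 2.0 2.0 0.6
   vertex 0.2 1.3 0.9
   vertex 3.6 3.9 1.4
  endloop
 endfacet
 facet normal -0.061 -0.255 -0.965
  outer loop
   vertex 2.0 2.0 0.6
   vertex 3.2 0.2 1.0
   vertex 0.2 1.3 0.9
  endloop
 endfacet
 facet normal 0.392 0.057 -0.918
  outer loop
   vertex 2.0 2.0 0.6
   vertex 3.6 3.9 1.4
   vertex 3.2 0.2 1.0
  endloop
 endfacet
 facet normal 0.961 -0.078 0.266
  outer loop
   vertex 3.1 0.8 2.3
   vertex 3.6 3.9 1.4
   vertex 3.0 4.0 3.6
  endloop
 endfacet
 facet normal 0.984 -0.121 0.131
  outer loop
   vertex 3.1 0.8 2.3
   vertex 3.2 0.2 1.0
   vertex 3.6 3.9 1.4
  endloop
 endfacet
 facet normal 0.368 -0.833 0.413
  outer loop
   vertex 3.1 0.8 2.3
   vertex 1.4 0.0 2.2
   vertex 3.2 0.2 1.0
  endloop
 endfacet
 facet normal 0.032 -0.342 0.939
  outer loop
   vertex 2.2 0.9 2.5
   vertex 3.0 4.0 3.6
   vertex 1.4 0.0 2.2
  endloop
 endfacet
 facet normal 0.150 -0.430 0.890
  outer loop
   vertex 2.2 0.9 2.5
   vertex 1.4 0.0 2.2
   vertex 3.1 0.8 2.3
  endloop
 endfacet
 facet normal 0.163 -0.367 0.916
  outer loop
   vertex 2.2 0.9 2.5
   vertex 3.1 0.8 2.3
   vertex 3.0 4.0 3.6
  endloop
 endfacet
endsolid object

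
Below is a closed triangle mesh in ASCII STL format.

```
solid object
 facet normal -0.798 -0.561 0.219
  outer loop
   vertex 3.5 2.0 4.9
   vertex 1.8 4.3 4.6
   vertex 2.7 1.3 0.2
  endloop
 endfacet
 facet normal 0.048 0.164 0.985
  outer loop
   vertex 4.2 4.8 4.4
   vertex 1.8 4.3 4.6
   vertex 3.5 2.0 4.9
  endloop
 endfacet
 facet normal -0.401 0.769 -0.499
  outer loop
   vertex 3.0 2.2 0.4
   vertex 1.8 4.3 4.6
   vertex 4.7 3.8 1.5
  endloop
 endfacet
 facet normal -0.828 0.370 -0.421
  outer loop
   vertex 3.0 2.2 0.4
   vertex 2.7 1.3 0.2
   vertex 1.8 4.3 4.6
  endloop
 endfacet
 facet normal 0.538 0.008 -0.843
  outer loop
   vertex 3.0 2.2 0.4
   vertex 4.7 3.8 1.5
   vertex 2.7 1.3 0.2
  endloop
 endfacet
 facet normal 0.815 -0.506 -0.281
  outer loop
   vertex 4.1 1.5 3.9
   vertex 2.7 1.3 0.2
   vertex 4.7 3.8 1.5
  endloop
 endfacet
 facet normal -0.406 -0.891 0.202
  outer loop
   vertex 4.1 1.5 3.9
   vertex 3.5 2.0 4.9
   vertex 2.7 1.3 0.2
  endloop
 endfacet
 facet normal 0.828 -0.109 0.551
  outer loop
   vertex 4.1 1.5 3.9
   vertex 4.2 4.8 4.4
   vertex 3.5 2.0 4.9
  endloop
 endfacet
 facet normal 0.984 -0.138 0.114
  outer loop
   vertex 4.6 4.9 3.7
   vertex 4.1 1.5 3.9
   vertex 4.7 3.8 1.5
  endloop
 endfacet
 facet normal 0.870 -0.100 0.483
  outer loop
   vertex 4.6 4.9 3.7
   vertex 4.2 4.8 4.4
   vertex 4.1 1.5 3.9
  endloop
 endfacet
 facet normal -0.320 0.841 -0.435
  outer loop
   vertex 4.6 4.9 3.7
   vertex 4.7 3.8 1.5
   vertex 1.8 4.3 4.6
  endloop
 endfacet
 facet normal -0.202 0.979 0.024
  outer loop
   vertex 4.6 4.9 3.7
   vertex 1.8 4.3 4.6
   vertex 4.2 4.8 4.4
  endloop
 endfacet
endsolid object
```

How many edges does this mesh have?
18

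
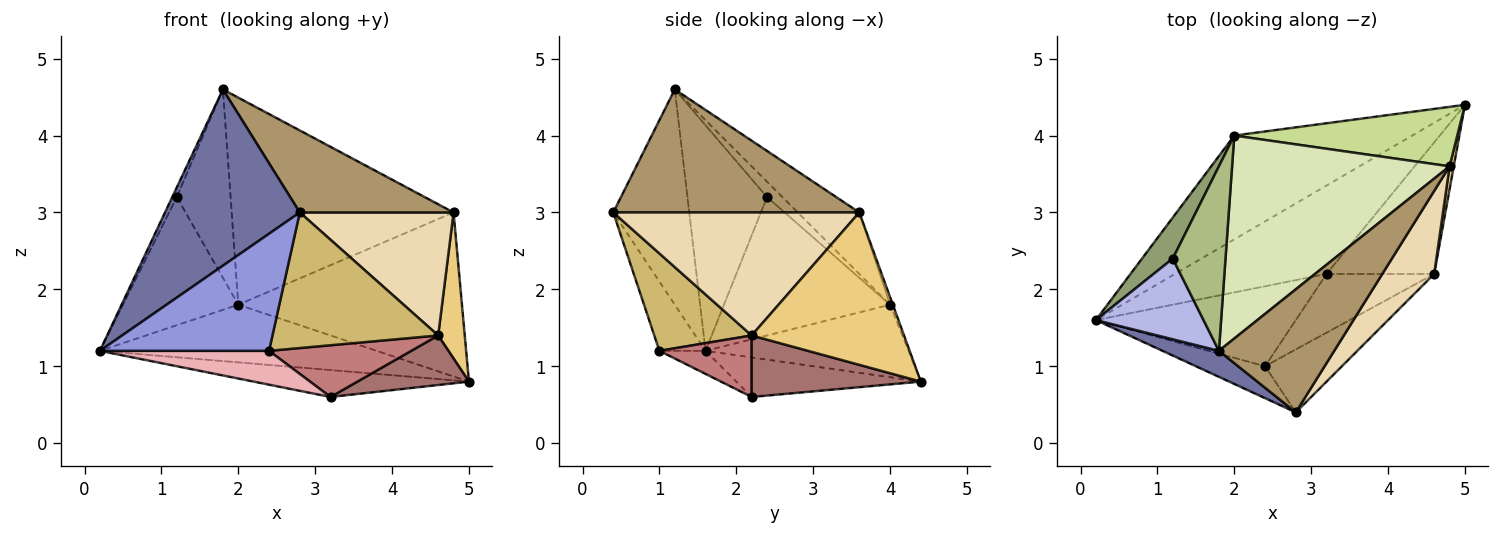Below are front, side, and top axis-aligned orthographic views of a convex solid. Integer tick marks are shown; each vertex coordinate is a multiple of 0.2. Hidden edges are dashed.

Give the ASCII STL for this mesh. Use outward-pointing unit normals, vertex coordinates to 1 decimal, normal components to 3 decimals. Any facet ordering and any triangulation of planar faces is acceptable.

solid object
 facet normal -0.487 -0.864 0.128
  outer loop
   vertex 1.8 1.2 4.6
   vertex 0.2 1.6 1.2
   vertex 2.8 0.4 3.0
  endloop
 endfacet
 facet normal -0.335 0.457 -0.823
  outer loop
   vertex 2.0 4.0 1.8
   vertex 5.0 4.4 0.8
   vertex 0.2 1.6 1.2
  endloop
 endfacet
 facet normal -0.254 -0.933 -0.254
  outer loop
   vertex 2.4 1.0 1.2
   vertex 2.8 0.4 3.0
   vertex 0.2 1.6 1.2
  endloop
 endfacet
 facet normal -0.901 0.051 0.430
  outer loop
   vertex 1.2 2.4 3.2
   vertex 0.2 1.6 1.2
   vertex 1.8 1.2 4.6
  endloop
 endfacet
 facet normal -0.808 0.561 0.180
  outer loop
   vertex 1.2 2.4 3.2
   vertex 2.0 4.0 1.8
   vertex 0.2 1.6 1.2
  endloop
 endfacet
 facet normal -0.200 0.700 0.686
  outer loop
   vertex 1.2 2.4 3.2
   vertex 1.8 1.2 4.6
   vertex 2.0 4.0 1.8
  endloop
 endfacet
 facet normal -0.012 0.940 0.341
  outer loop
   vertex 4.8 3.6 3.0
   vertex 5.0 4.4 0.8
   vertex 2.0 4.0 1.8
  endloop
 endfacet
 facet normal -0.194 0.701 0.687
  outer loop
   vertex 4.8 3.6 3.0
   vertex 2.0 4.0 1.8
   vertex 1.8 1.2 4.6
  endloop
 endfacet
 facet normal 0.664 -0.415 0.622
  outer loop
   vertex 4.8 3.6 3.0
   vertex 1.8 1.2 4.6
   vertex 2.8 0.4 3.0
  endloop
 endfacet
 facet normal 0.470 -0.801 -0.371
  outer loop
   vertex 4.6 2.2 1.4
   vertex 2.8 0.4 3.0
   vertex 2.4 1.0 1.2
  endloop
 endfacet
 facet normal 0.985 -0.172 0.027
  outer loop
   vertex 4.6 2.2 1.4
   vertex 5.0 4.4 0.8
   vertex 4.8 3.6 3.0
  endloop
 endfacet
 facet normal 0.798 -0.499 0.337
  outer loop
   vertex 4.6 2.2 1.4
   vertex 4.8 3.6 3.0
   vertex 2.8 0.4 3.0
  endloop
 endfacet
 facet normal 0.472 -0.311 -0.825
  outer loop
   vertex 3.2 2.2 0.6
   vertex 5.0 4.4 0.8
   vertex 4.6 2.2 1.4
  endloop
 endfacet
 facet normal 0.394 -0.608 -0.690
  outer loop
   vertex 3.2 2.2 0.6
   vertex 4.6 2.2 1.4
   vertex 2.4 1.0 1.2
  endloop
 endfacet
 facet normal -0.242 0.282 -0.928
  outer loop
   vertex 3.2 2.2 0.6
   vertex 0.2 1.6 1.2
   vertex 5.0 4.4 0.8
  endloop
 endfacet
 facet normal -0.106 -0.387 -0.916
  outer loop
   vertex 3.2 2.2 0.6
   vertex 2.4 1.0 1.2
   vertex 0.2 1.6 1.2
  endloop
 endfacet
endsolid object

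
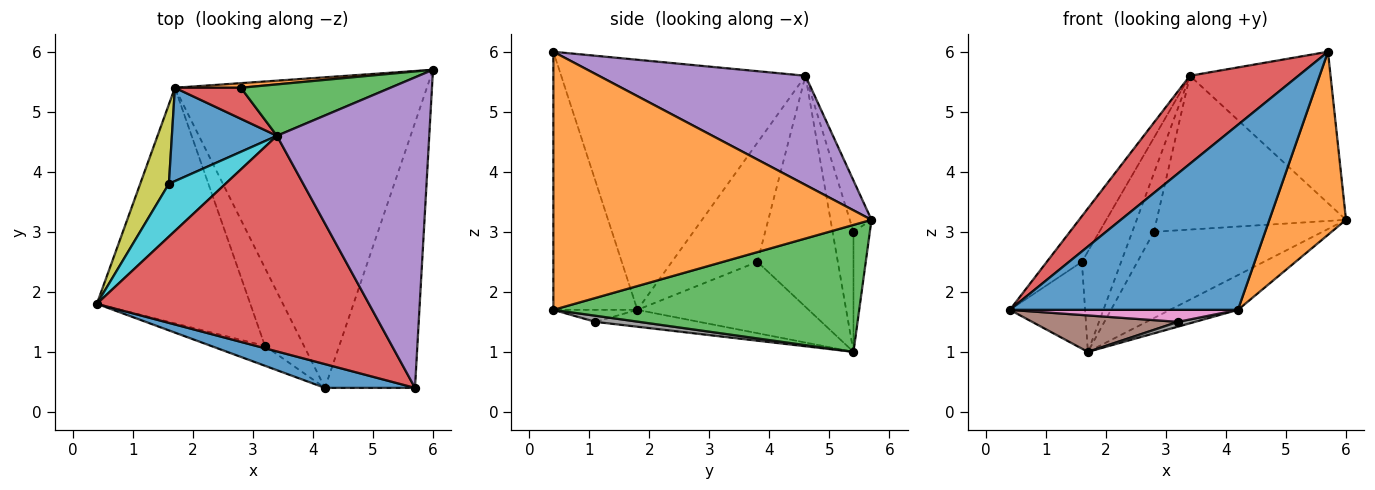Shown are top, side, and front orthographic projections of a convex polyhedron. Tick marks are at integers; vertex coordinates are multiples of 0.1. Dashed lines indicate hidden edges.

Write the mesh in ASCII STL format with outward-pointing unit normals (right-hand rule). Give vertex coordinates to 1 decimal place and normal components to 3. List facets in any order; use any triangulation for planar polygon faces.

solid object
 facet normal -0.343 -0.932 0.120
  outer loop
   vertex 4.2 0.4 1.7
   vertex 5.7 0.4 6.0
   vertex 0.4 1.8 1.7
  endloop
 endfacet
 facet normal 0.921 -0.222 -0.321
  outer loop
   vertex 4.2 0.4 1.7
   vertex 6.0 5.7 3.2
   vertex 5.7 0.4 6.0
  endloop
 endfacet
 facet normal 0.448 0.099 -0.889
  outer loop
   vertex 4.2 0.4 1.7
   vertex 1.7 5.4 1.0
   vertex 6.0 5.7 3.2
  endloop
 endfacet
 facet normal -0.648 -0.288 0.705
  outer loop
   vertex 3.4 4.6 5.6
   vertex 0.4 1.8 1.7
   vertex 5.7 0.4 6.0
  endloop
 endfacet
 facet normal 0.542 0.369 0.756
  outer loop
   vertex 3.4 4.6 5.6
   vertex 5.7 0.4 6.0
   vertex 6.0 5.7 3.2
  endloop
 endfacet
 facet normal -0.108 -0.152 -0.982
  outer loop
   vertex 3.2 1.1 1.5
   vertex 0.4 1.8 1.7
   vertex 1.7 5.4 1.0
  endloop
 endfacet
 facet normal -0.187 -0.507 -0.841
  outer loop
   vertex 3.2 1.1 1.5
   vertex 4.2 0.4 1.7
   vertex 0.4 1.8 1.7
  endloop
 endfacet
 facet normal 0.155 -0.061 -0.986
  outer loop
   vertex 3.2 1.1 1.5
   vertex 1.7 5.4 1.0
   vertex 4.2 0.4 1.7
  endloop
 endfacet
 facet normal -0.859 0.377 0.345
  outer loop
   vertex 1.6 3.8 2.5
   vertex 1.7 5.4 1.0
   vertex 0.4 1.8 1.7
  endloop
 endfacet
 facet normal -0.847 0.347 0.402
  outer loop
   vertex 1.6 3.8 2.5
   vertex 0.4 1.8 1.7
   vertex 3.4 4.6 5.6
  endloop
 endfacet
 facet normal -0.832 0.406 0.378
  outer loop
   vertex 1.6 3.8 2.5
   vertex 3.4 4.6 5.6
   vertex 1.7 5.4 1.0
  endloop
 endfacet
 facet normal -0.096 0.994 0.053
  outer loop
   vertex 2.8 5.4 3.0
   vertex 6.0 5.7 3.2
   vertex 1.7 5.4 1.0
  endloop
 endfacet
 facet normal -0.108 0.943 0.315
  outer loop
   vertex 2.8 5.4 3.0
   vertex 3.4 4.6 5.6
   vertex 6.0 5.7 3.2
  endloop
 endfacet
 facet normal -0.648 0.673 0.357
  outer loop
   vertex 2.8 5.4 3.0
   vertex 1.7 5.4 1.0
   vertex 3.4 4.6 5.6
  endloop
 endfacet
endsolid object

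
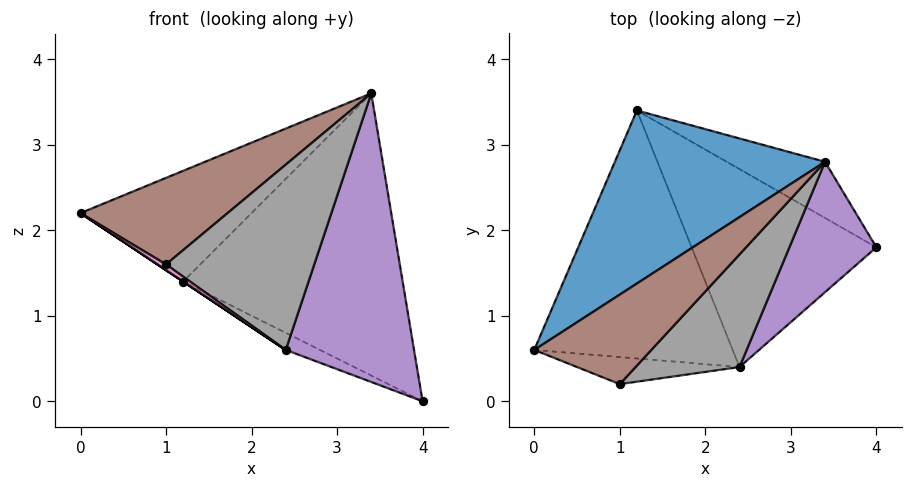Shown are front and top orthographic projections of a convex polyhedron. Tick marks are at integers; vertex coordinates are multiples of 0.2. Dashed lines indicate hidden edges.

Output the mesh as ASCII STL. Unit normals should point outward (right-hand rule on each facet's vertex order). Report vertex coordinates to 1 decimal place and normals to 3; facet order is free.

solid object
 facet normal -0.571 0.442 0.692
  outer loop
   vertex 3.4 2.8 3.6
   vertex 1.2 3.4 1.4
   vertex 0.0 0.6 2.2
  endloop
 endfacet
 facet normal 0.420 0.890 -0.177
  outer loop
   vertex 3.4 2.8 3.6
   vertex 4.0 1.8 0.0
   vertex 1.2 3.4 1.4
  endloop
 endfacet
 facet normal -0.555 0.000 -0.832
  outer loop
   vertex 2.4 0.4 0.6
   vertex 0.0 0.6 2.2
   vertex 1.2 3.4 1.4
  endloop
 endfacet
 facet normal -0.410 0.079 -0.909
  outer loop
   vertex 2.4 0.4 0.6
   vertex 1.2 3.4 1.4
   vertex 4.0 1.8 0.0
  endloop
 endfacet
 facet normal 0.689 -0.660 0.298
  outer loop
   vertex 2.4 0.4 0.6
   vertex 4.0 1.8 0.0
   vertex 3.4 2.8 3.6
  endloop
 endfacet
 facet normal 0.152 -0.687 0.711
  outer loop
   vertex 1.0 0.2 1.6
   vertex 3.4 2.8 3.6
   vertex 0.0 0.6 2.2
  endloop
 endfacet
 facet normal -0.556 -0.171 -0.813
  outer loop
   vertex 1.0 0.2 1.6
   vertex 0.0 0.6 2.2
   vertex 2.4 0.4 0.6
  endloop
 endfacet
 facet normal 0.442 -0.766 0.466
  outer loop
   vertex 1.0 0.2 1.6
   vertex 2.4 0.4 0.6
   vertex 3.4 2.8 3.6
  endloop
 endfacet
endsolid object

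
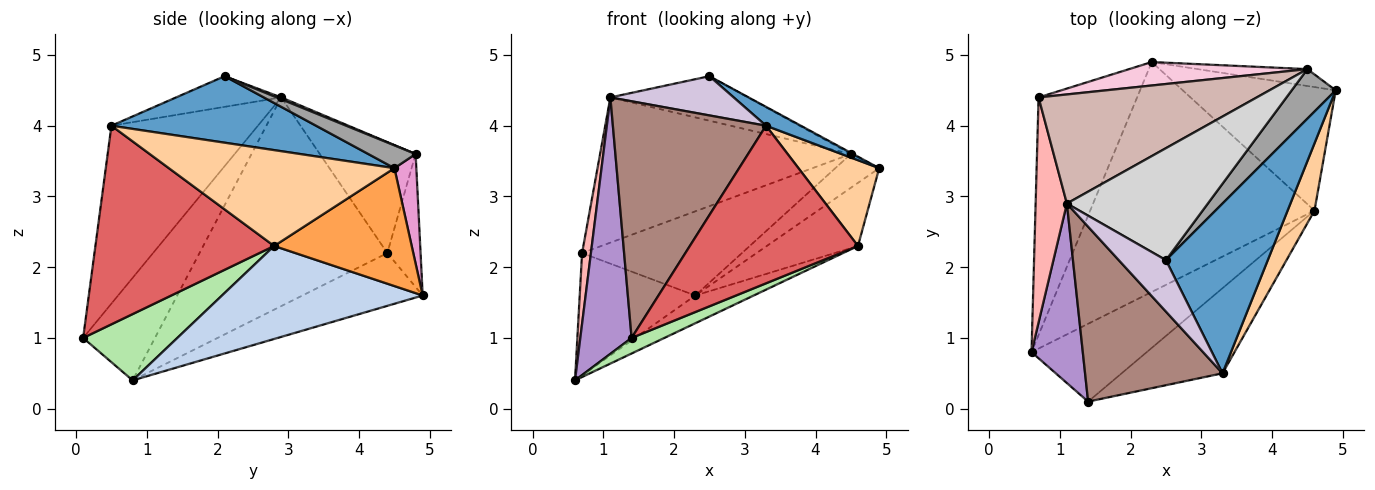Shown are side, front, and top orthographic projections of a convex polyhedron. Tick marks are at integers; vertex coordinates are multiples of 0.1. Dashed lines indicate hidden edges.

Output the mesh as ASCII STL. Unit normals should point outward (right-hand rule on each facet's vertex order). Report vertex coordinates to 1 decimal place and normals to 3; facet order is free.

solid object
 facet normal 0.544 -0.093 0.834
  outer loop
   vertex 3.3 0.5 4.0
   vertex 4.9 4.5 3.4
   vertex 2.5 2.1 4.7
  endloop
 endfacet
 facet normal 0.381 0.111 -0.918
  outer loop
   vertex 4.6 2.8 2.3
   vertex 0.6 0.8 0.4
   vertex 2.3 4.9 1.6
  endloop
 endfacet
 facet normal 0.566 0.375 -0.734
  outer loop
   vertex 4.6 2.8 2.3
   vertex 2.3 4.9 1.6
   vertex 4.9 4.5 3.4
  endloop
 endfacet
 facet normal 0.910 -0.326 0.255
  outer loop
   vertex 4.6 2.8 2.3
   vertex 4.9 4.5 3.4
   vertex 3.3 0.5 4.0
  endloop
 endfacet
 facet normal -0.430 0.413 -0.803
  outer loop
   vertex 0.7 4.4 2.2
   vertex 2.3 4.9 1.6
   vertex 0.6 0.8 0.4
  endloop
 endfacet
 facet normal 0.491 -0.171 -0.854
  outer loop
   vertex 1.4 0.1 1.0
   vertex 0.6 0.8 0.4
   vertex 4.6 2.8 2.3
  endloop
 endfacet
 facet normal 0.683 -0.643 -0.347
  outer loop
   vertex 1.4 0.1 1.0
   vertex 4.6 2.8 2.3
   vertex 3.3 0.5 4.0
  endloop
 endfacet
 facet normal -0.988 -0.047 0.148
  outer loop
   vertex 1.1 2.9 4.4
   vertex 0.7 4.4 2.2
   vertex 0.6 0.8 0.4
  endloop
 endfacet
 facet normal -0.754 -0.538 0.377
  outer loop
   vertex 1.1 2.9 4.4
   vertex 0.6 0.8 0.4
   vertex 1.4 0.1 1.0
  endloop
 endfacet
 facet normal -0.459 -0.539 0.706
  outer loop
   vertex 1.1 2.9 4.4
   vertex 3.3 0.5 4.0
   vertex 2.5 2.1 4.7
  endloop
 endfacet
 facet normal -0.610 -0.637 0.471
  outer loop
   vertex 1.1 2.9 4.4
   vertex 1.4 0.1 1.0
   vertex 3.3 0.5 4.0
  endloop
 endfacet
 facet normal -0.292 0.765 0.574
  outer loop
   vertex 4.5 4.8 3.6
   vertex 0.7 4.4 2.2
   vertex 1.1 2.9 4.4
  endloop
 endfacet
 facet normal 0.408 0.816 -0.408
  outer loop
   vertex 4.5 4.8 3.6
   vertex 4.9 4.5 3.4
   vertex 2.3 4.9 1.6
  endloop
 endfacet
 facet normal -0.196 0.945 0.263
  outer loop
   vertex 4.5 4.8 3.6
   vertex 2.3 4.9 1.6
   vertex 0.7 4.4 2.2
  endloop
 endfacet
 facet normal 0.460 0.021 0.888
  outer loop
   vertex 4.5 4.8 3.6
   vertex 2.5 2.1 4.7
   vertex 4.9 4.5 3.4
  endloop
 endfacet
 facet normal 0.012 0.370 0.929
  outer loop
   vertex 4.5 4.8 3.6
   vertex 1.1 2.9 4.4
   vertex 2.5 2.1 4.7
  endloop
 endfacet
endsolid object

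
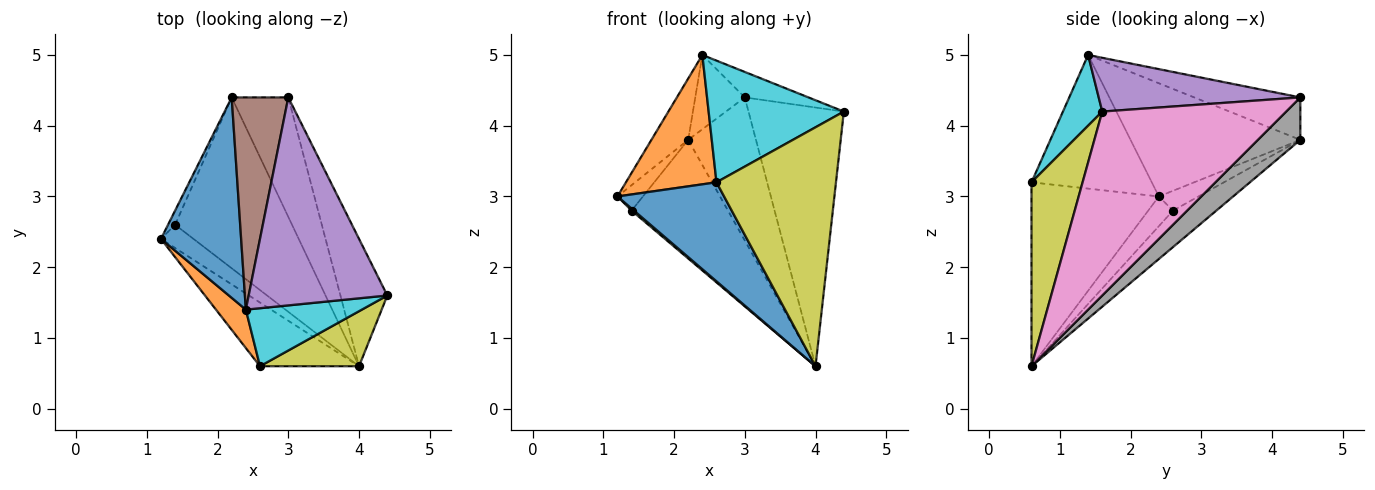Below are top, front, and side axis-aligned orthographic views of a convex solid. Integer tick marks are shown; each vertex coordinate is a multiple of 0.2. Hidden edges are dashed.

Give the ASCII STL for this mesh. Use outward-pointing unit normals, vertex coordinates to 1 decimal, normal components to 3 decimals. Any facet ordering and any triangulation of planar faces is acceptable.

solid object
 facet normal -0.804 0.174 0.569
  outer loop
   vertex 2.4 1.4 5.0
   vertex 2.2 4.4 3.8
   vertex 1.2 2.4 3.0
  endloop
 endfacet
 facet normal -0.806 0.518 -0.288
  outer loop
   vertex 1.4 2.6 2.8
   vertex 1.2 2.4 3.0
   vertex 2.2 4.4 3.8
  endloop
 endfacet
 facet normal -0.673 -0.064 -0.737
  outer loop
   vertex 1.4 2.6 2.8
   vertex 4.0 0.6 0.6
   vertex 1.2 2.4 3.0
  endloop
 endfacet
 facet normal -0.248 0.552 -0.796
  outer loop
   vertex 1.4 2.6 2.8
   vertex 2.2 4.4 3.8
   vertex 4.0 0.6 0.6
  endloop
 endfacet
 facet normal 0.359 0.113 0.926
  outer loop
   vertex 3.0 4.4 4.4
   vertex 2.4 1.4 5.0
   vertex 4.4 1.6 4.2
  endloop
 endfacet
 facet normal -0.578 0.270 0.770
  outer loop
   vertex 3.0 4.4 4.4
   vertex 2.2 4.4 3.8
   vertex 2.4 1.4 5.0
  endloop
 endfacet
 facet normal 0.866 0.449 -0.221
  outer loop
   vertex 3.0 4.4 4.4
   vertex 4.4 1.6 4.2
   vertex 4.0 0.6 0.6
  endloop
 endfacet
 facet normal 0.433 0.692 -0.578
  outer loop
   vertex 3.0 4.4 4.4
   vertex 4.0 0.6 0.6
   vertex 2.2 4.4 3.8
  endloop
 endfacet
 facet normal 0.385 -0.900 0.207
  outer loop
   vertex 2.6 0.6 3.2
   vertex 4.0 0.6 0.6
   vertex 4.4 1.6 4.2
  endloop
 endfacet
 facet normal 0.254 -0.873 0.416
  outer loop
   vertex 2.6 0.6 3.2
   vertex 4.4 1.6 4.2
   vertex 2.4 1.4 5.0
  endloop
 endfacet
 facet normal -0.709 -0.594 -0.382
  outer loop
   vertex 2.6 0.6 3.2
   vertex 1.2 2.4 3.0
   vertex 4.0 0.6 0.6
  endloop
 endfacet
 facet normal -0.786 -0.592 0.176
  outer loop
   vertex 2.6 0.6 3.2
   vertex 2.4 1.4 5.0
   vertex 1.2 2.4 3.0
  endloop
 endfacet
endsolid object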